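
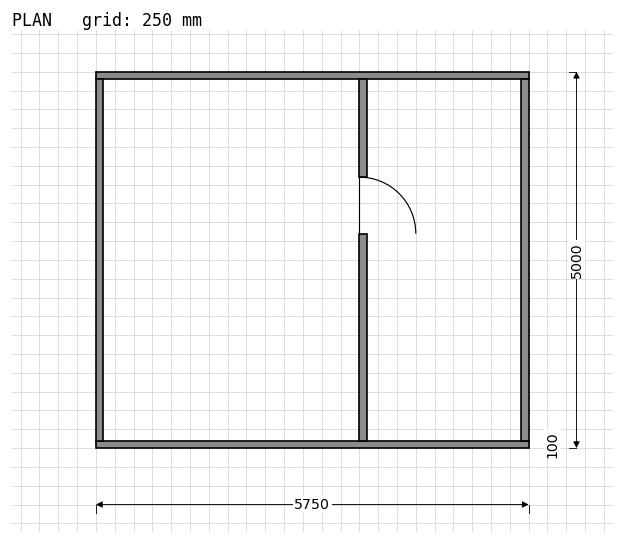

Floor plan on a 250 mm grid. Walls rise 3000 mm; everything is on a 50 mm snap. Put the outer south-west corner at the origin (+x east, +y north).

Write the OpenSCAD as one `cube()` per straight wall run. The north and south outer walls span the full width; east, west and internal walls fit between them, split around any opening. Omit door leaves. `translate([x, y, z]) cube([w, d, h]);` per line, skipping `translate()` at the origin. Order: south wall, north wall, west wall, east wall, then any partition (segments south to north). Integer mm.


cube([5750, 100, 3000]);
translate([0, 4900, 0]) cube([5750, 100, 3000]);
translate([0, 100, 0]) cube([100, 4800, 3000]);
translate([5650, 100, 0]) cube([100, 4800, 3000]);
translate([3500, 100, 0]) cube([100, 2750, 3000]);
translate([3500, 3600, 0]) cube([100, 1300, 3000]);


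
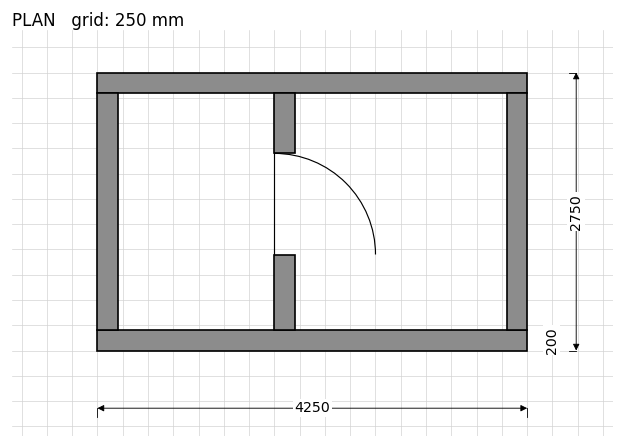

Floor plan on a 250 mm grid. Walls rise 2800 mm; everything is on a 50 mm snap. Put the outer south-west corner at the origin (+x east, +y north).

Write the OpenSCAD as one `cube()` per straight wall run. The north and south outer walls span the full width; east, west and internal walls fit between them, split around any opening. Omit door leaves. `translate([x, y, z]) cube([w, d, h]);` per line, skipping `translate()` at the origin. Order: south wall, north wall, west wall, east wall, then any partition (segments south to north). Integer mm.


cube([4250, 200, 2800]);
translate([0, 2550, 0]) cube([4250, 200, 2800]);
translate([0, 200, 0]) cube([200, 2350, 2800]);
translate([4050, 200, 0]) cube([200, 2350, 2800]);
translate([1750, 200, 0]) cube([200, 750, 2800]);
translate([1750, 1950, 0]) cube([200, 600, 2800]);


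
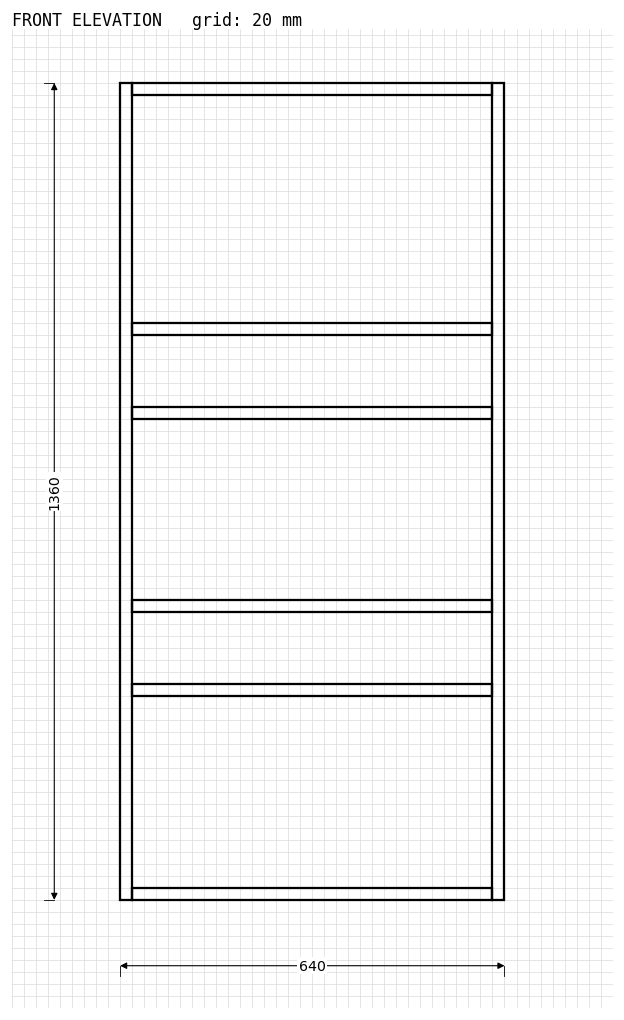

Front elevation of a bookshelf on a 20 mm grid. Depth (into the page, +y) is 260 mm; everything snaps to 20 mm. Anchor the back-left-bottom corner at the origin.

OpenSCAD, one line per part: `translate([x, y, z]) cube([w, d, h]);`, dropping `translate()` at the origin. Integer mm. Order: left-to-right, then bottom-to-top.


cube([20, 260, 1360]);
translate([20, 0, 0]) cube([600, 260, 20]);
translate([20, 0, 340]) cube([600, 260, 20]);
translate([20, 0, 480]) cube([600, 260, 20]);
translate([20, 0, 800]) cube([600, 260, 20]);
translate([20, 0, 940]) cube([600, 260, 20]);
translate([20, 0, 1340]) cube([600, 260, 20]);
translate([620, 0, 0]) cube([20, 260, 1360]);


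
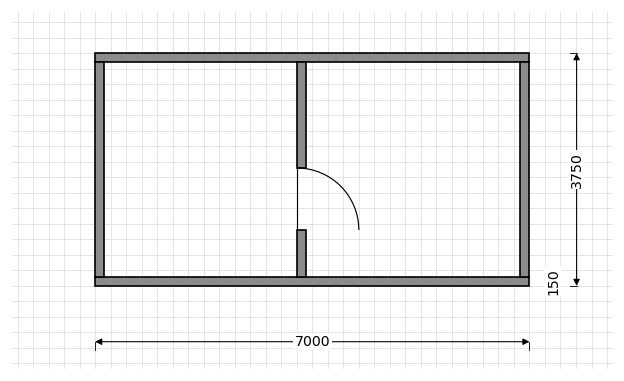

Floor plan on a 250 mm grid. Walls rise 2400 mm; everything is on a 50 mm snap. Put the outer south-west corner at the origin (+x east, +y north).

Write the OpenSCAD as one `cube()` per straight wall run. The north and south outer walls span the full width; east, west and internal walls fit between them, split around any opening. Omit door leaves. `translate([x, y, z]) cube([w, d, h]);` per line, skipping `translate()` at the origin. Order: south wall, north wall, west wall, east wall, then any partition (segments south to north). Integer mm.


cube([7000, 150, 2400]);
translate([0, 3600, 0]) cube([7000, 150, 2400]);
translate([0, 150, 0]) cube([150, 3450, 2400]);
translate([6850, 150, 0]) cube([150, 3450, 2400]);
translate([3250, 150, 0]) cube([150, 750, 2400]);
translate([3250, 1900, 0]) cube([150, 1700, 2400]);


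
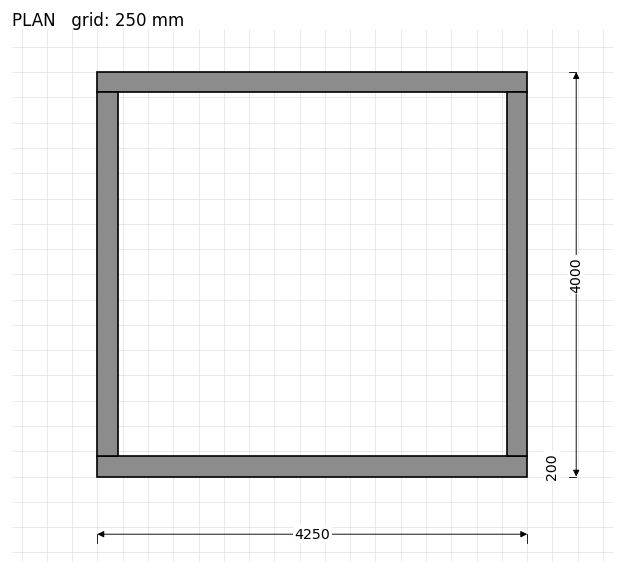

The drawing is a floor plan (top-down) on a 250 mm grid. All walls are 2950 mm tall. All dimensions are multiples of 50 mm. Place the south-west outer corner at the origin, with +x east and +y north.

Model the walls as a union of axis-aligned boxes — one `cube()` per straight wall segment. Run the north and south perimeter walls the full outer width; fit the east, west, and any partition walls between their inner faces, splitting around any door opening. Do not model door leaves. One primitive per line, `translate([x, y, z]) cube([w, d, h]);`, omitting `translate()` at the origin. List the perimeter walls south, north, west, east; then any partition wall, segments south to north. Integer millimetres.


cube([4250, 200, 2950]);
translate([0, 3800, 0]) cube([4250, 200, 2950]);
translate([0, 200, 0]) cube([200, 3600, 2950]);
translate([4050, 200, 0]) cube([200, 3600, 2950]);


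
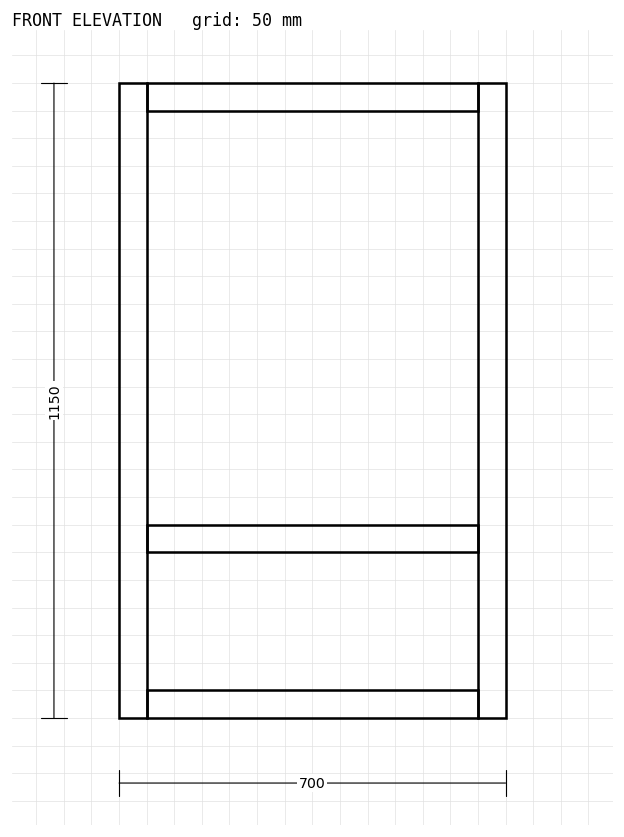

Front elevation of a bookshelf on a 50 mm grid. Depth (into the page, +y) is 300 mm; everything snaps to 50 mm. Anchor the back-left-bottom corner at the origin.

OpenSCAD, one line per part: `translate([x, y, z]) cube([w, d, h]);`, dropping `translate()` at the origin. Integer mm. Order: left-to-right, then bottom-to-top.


cube([50, 300, 1150]);
translate([50, 0, 0]) cube([600, 300, 50]);
translate([50, 0, 300]) cube([600, 300, 50]);
translate([50, 0, 1100]) cube([600, 300, 50]);
translate([650, 0, 0]) cube([50, 300, 1150]);


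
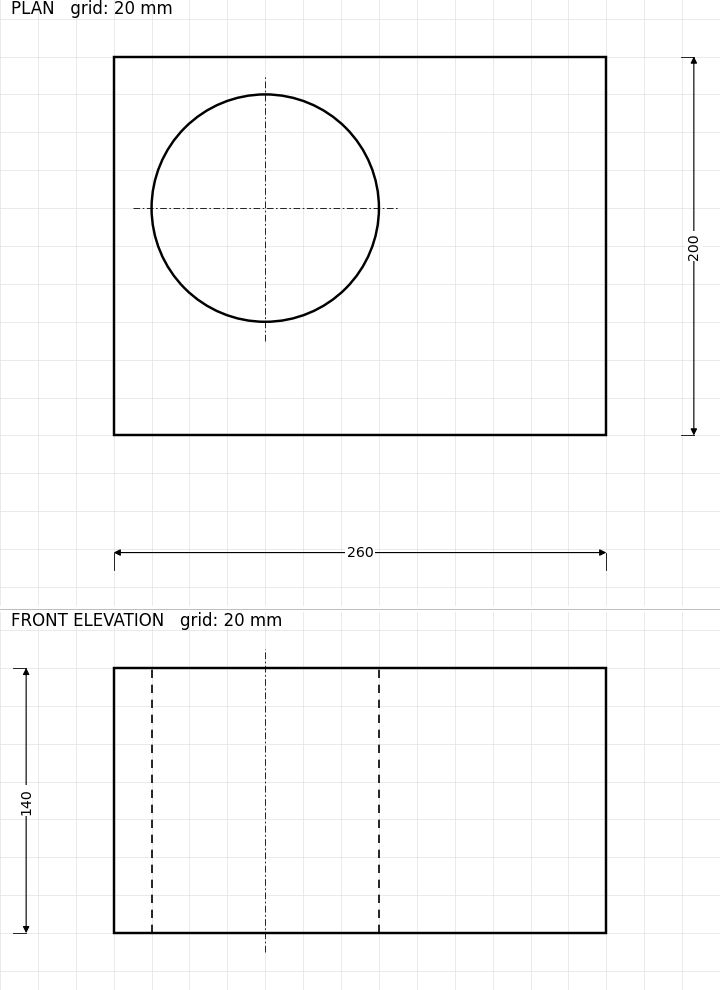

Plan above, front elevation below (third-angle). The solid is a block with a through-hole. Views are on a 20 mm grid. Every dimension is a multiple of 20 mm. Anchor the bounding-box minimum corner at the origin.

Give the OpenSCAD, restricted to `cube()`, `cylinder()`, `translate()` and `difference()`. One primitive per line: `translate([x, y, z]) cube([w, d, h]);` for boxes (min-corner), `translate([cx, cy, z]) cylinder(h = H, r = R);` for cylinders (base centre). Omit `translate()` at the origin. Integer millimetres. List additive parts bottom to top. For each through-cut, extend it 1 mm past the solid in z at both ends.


difference() {
  cube([260, 200, 140]);
  translate([80, 120, -1]) cylinder(h = 142, r = 60);
}


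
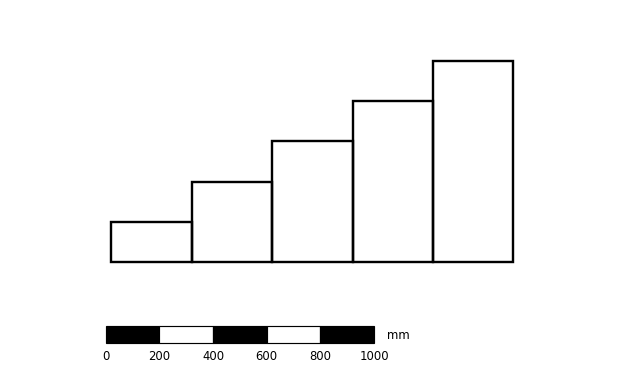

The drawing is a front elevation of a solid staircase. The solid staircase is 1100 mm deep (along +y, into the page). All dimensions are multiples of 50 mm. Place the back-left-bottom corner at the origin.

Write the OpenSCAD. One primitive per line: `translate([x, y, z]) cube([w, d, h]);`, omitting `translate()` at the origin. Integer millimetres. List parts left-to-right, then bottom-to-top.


cube([300, 1100, 150]);
translate([300, 0, 0]) cube([300, 1100, 300]);
translate([600, 0, 0]) cube([300, 1100, 450]);
translate([900, 0, 0]) cube([300, 1100, 600]);
translate([1200, 0, 0]) cube([300, 1100, 750]);


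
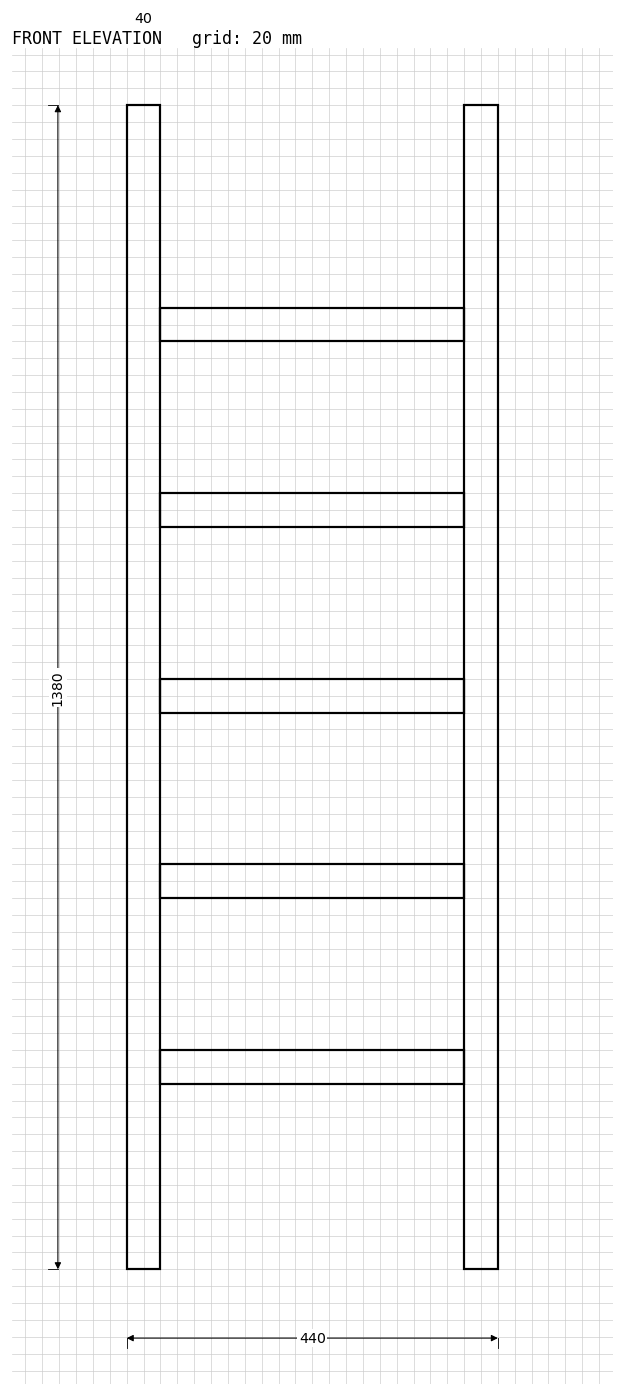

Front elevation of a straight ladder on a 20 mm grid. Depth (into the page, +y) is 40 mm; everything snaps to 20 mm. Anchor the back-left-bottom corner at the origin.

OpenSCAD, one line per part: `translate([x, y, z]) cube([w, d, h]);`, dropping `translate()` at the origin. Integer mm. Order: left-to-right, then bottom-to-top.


cube([40, 40, 1380]);
translate([40, 0, 220]) cube([360, 40, 40]);
translate([40, 0, 440]) cube([360, 40, 40]);
translate([40, 0, 660]) cube([360, 40, 40]);
translate([40, 0, 880]) cube([360, 40, 40]);
translate([40, 0, 1100]) cube([360, 40, 40]);
translate([400, 0, 0]) cube([40, 40, 1380]);


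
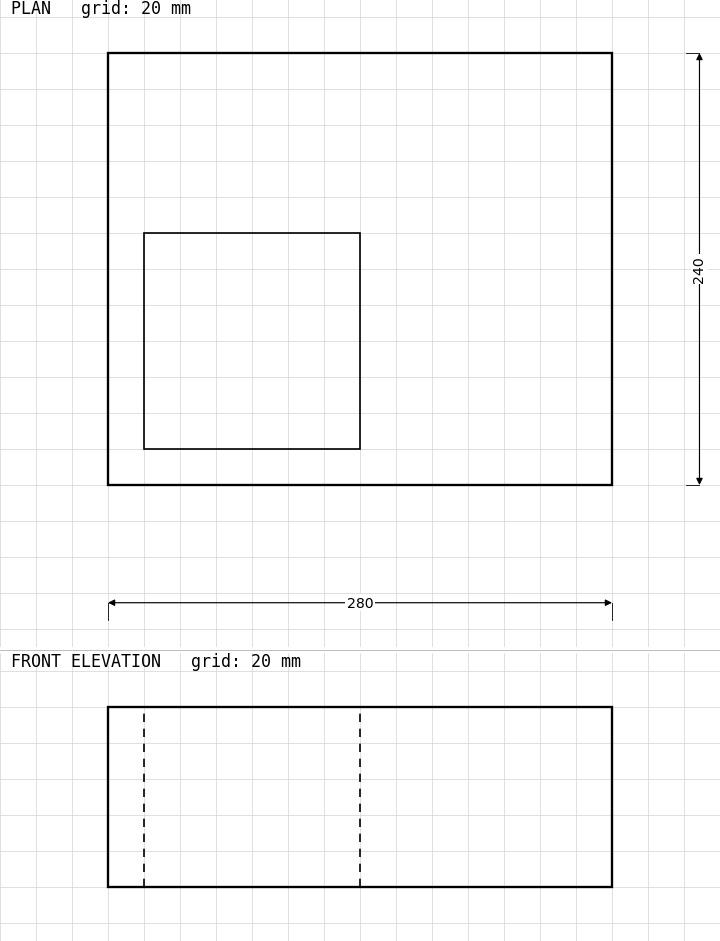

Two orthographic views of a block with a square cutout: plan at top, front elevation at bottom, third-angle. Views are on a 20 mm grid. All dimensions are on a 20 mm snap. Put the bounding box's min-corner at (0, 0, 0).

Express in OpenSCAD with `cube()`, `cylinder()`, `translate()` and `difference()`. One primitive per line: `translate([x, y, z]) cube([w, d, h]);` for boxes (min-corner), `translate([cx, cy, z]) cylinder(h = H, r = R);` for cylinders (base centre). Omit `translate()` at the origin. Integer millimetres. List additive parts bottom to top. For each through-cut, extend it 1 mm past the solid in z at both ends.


difference() {
  cube([280, 240, 100]);
  translate([20, 20, -1]) cube([120, 120, 102]);
}


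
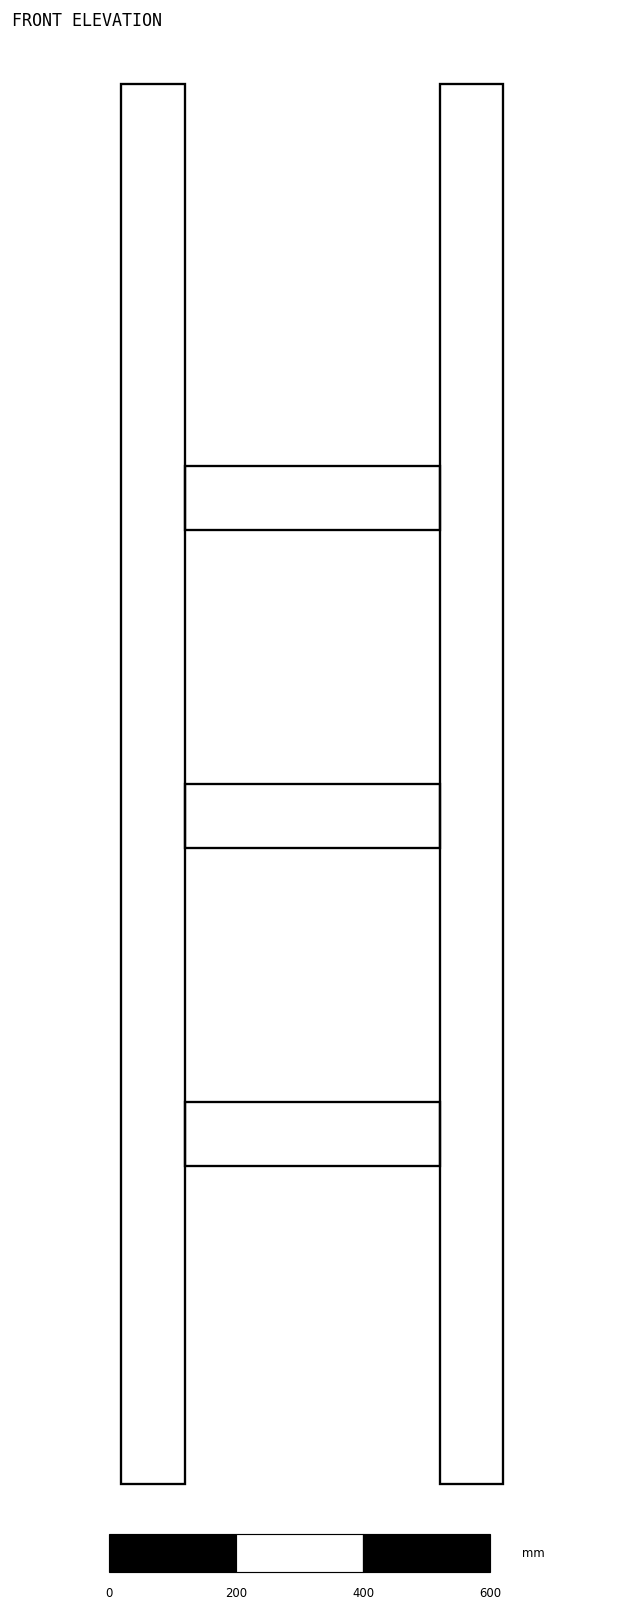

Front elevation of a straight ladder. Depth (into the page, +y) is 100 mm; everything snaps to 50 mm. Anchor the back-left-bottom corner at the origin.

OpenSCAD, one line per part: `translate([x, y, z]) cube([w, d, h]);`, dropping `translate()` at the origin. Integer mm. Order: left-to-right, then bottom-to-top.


cube([100, 100, 2200]);
translate([100, 0, 500]) cube([400, 100, 100]);
translate([100, 0, 1000]) cube([400, 100, 100]);
translate([100, 0, 1500]) cube([400, 100, 100]);
translate([500, 0, 0]) cube([100, 100, 2200]);


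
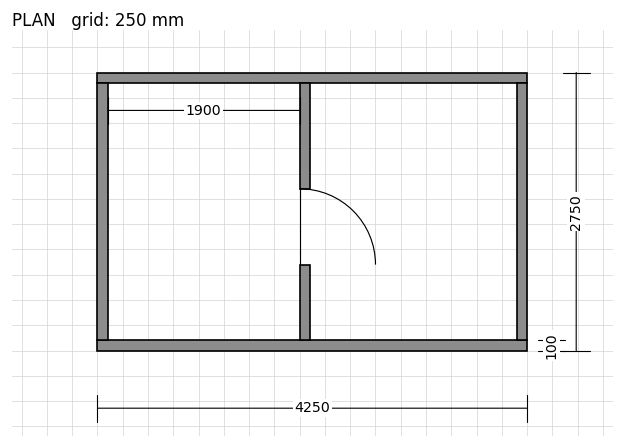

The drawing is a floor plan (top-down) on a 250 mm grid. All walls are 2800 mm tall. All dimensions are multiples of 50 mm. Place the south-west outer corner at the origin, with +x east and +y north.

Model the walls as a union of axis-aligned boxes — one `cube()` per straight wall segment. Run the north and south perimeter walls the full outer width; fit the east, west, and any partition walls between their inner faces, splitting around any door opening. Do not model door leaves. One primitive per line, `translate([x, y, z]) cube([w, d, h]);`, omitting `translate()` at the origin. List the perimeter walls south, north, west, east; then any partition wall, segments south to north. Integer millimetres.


cube([4250, 100, 2800]);
translate([0, 2650, 0]) cube([4250, 100, 2800]);
translate([0, 100, 0]) cube([100, 2550, 2800]);
translate([4150, 100, 0]) cube([100, 2550, 2800]);
translate([2000, 100, 0]) cube([100, 750, 2800]);
translate([2000, 1600, 0]) cube([100, 1050, 2800]);


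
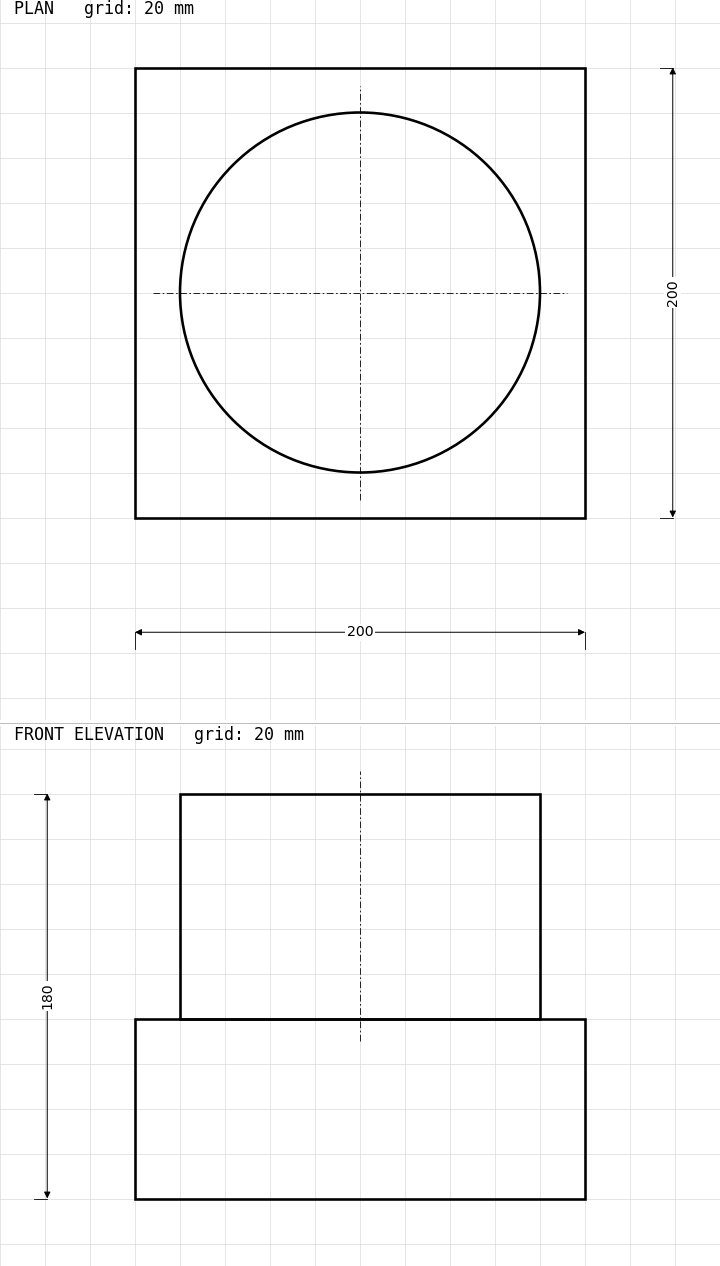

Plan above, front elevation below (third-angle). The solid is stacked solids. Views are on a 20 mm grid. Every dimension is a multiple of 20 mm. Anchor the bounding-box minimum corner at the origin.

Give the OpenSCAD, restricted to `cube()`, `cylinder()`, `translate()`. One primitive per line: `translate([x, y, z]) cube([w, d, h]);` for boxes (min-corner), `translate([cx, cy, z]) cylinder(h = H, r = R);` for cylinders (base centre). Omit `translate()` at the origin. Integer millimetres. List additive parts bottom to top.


cube([200, 200, 80]);
translate([100, 100, 80]) cylinder(h = 100, r = 80);


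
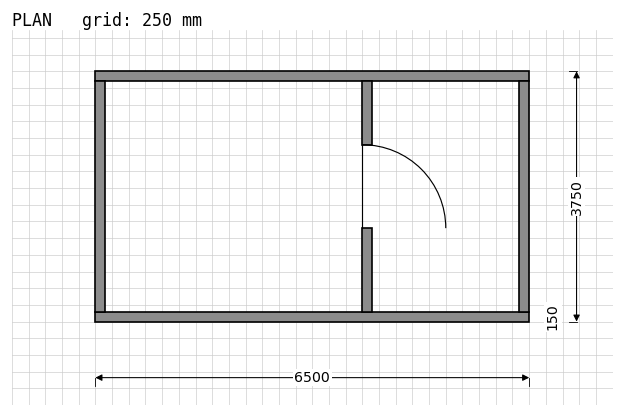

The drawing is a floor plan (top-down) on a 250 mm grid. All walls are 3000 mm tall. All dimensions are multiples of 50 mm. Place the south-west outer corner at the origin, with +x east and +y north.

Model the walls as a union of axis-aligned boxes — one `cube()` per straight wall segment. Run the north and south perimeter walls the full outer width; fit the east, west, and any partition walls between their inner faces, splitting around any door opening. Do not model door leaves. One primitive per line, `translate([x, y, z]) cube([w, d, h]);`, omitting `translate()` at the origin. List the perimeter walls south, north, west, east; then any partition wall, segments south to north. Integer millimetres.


cube([6500, 150, 3000]);
translate([0, 3600, 0]) cube([6500, 150, 3000]);
translate([0, 150, 0]) cube([150, 3450, 3000]);
translate([6350, 150, 0]) cube([150, 3450, 3000]);
translate([4000, 150, 0]) cube([150, 1250, 3000]);
translate([4000, 2650, 0]) cube([150, 950, 3000]);


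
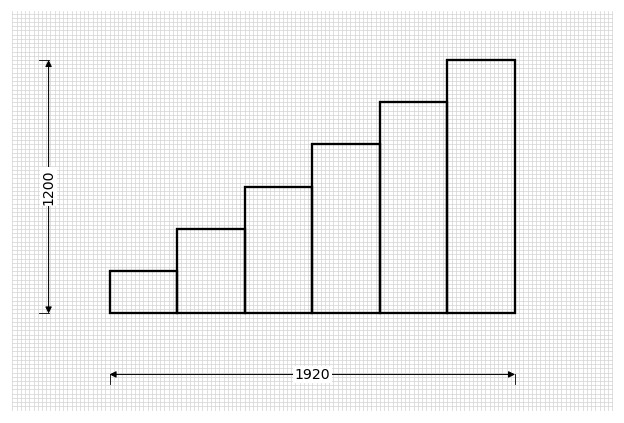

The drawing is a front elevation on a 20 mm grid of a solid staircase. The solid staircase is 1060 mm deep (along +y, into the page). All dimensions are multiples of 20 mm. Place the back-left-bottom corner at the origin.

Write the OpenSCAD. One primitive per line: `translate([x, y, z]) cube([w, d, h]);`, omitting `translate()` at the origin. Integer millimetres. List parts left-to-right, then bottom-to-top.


cube([320, 1060, 200]);
translate([320, 0, 0]) cube([320, 1060, 400]);
translate([640, 0, 0]) cube([320, 1060, 600]);
translate([960, 0, 0]) cube([320, 1060, 800]);
translate([1280, 0, 0]) cube([320, 1060, 1000]);
translate([1600, 0, 0]) cube([320, 1060, 1200]);


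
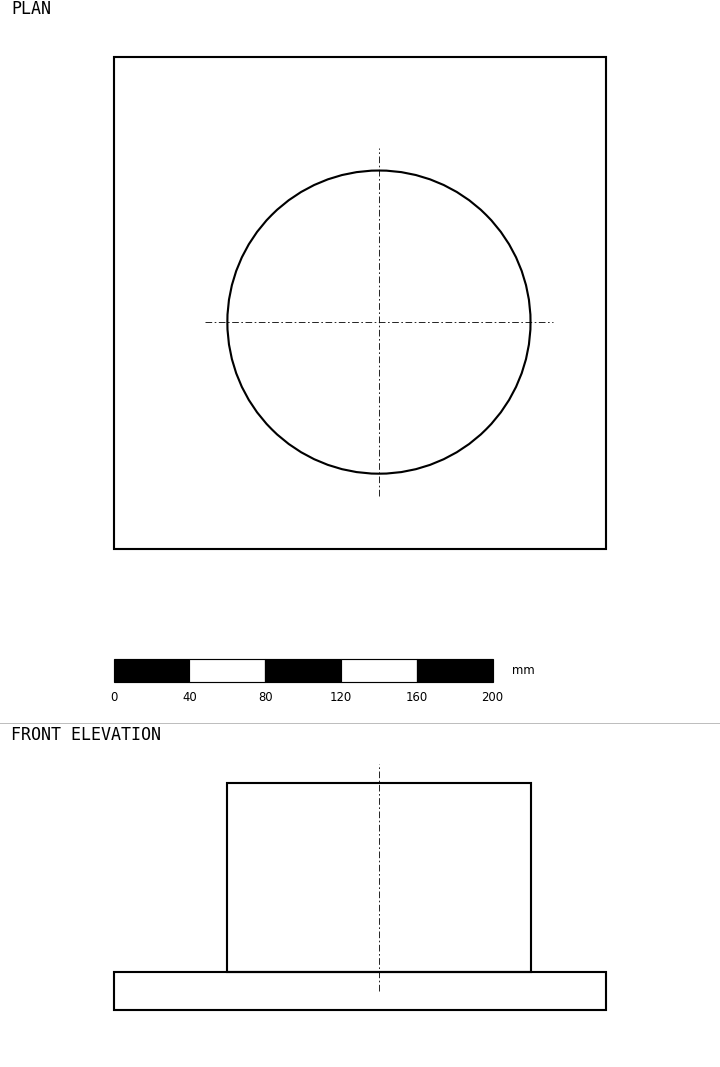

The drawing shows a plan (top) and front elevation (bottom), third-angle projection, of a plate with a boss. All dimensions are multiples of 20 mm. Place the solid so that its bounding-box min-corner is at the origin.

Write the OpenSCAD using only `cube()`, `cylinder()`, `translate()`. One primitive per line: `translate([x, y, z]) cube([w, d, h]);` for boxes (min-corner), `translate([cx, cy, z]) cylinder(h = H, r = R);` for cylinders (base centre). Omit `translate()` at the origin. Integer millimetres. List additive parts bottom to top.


cube([260, 260, 20]);
translate([140, 120, 20]) cylinder(h = 100, r = 80);


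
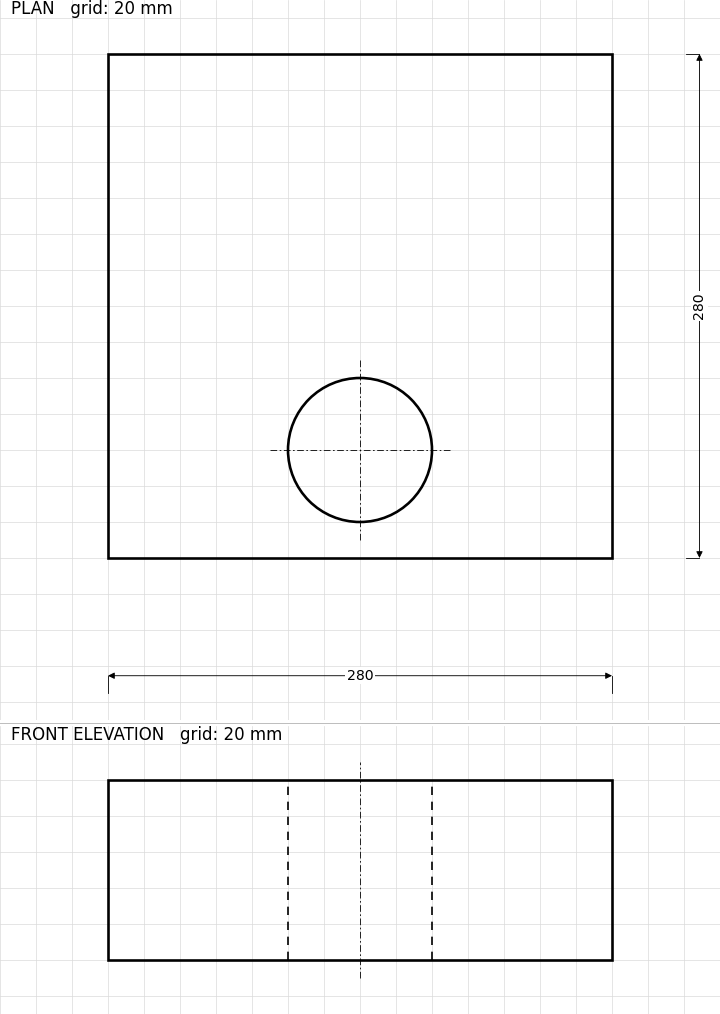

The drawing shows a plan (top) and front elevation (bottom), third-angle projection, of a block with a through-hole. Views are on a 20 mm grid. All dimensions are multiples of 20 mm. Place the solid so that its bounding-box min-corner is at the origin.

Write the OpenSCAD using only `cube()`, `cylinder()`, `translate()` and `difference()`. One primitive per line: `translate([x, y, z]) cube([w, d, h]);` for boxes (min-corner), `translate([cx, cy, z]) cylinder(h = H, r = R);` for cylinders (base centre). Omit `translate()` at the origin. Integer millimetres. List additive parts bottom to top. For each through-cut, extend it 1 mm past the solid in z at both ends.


difference() {
  cube([280, 280, 100]);
  translate([140, 60, -1]) cylinder(h = 102, r = 40);
}


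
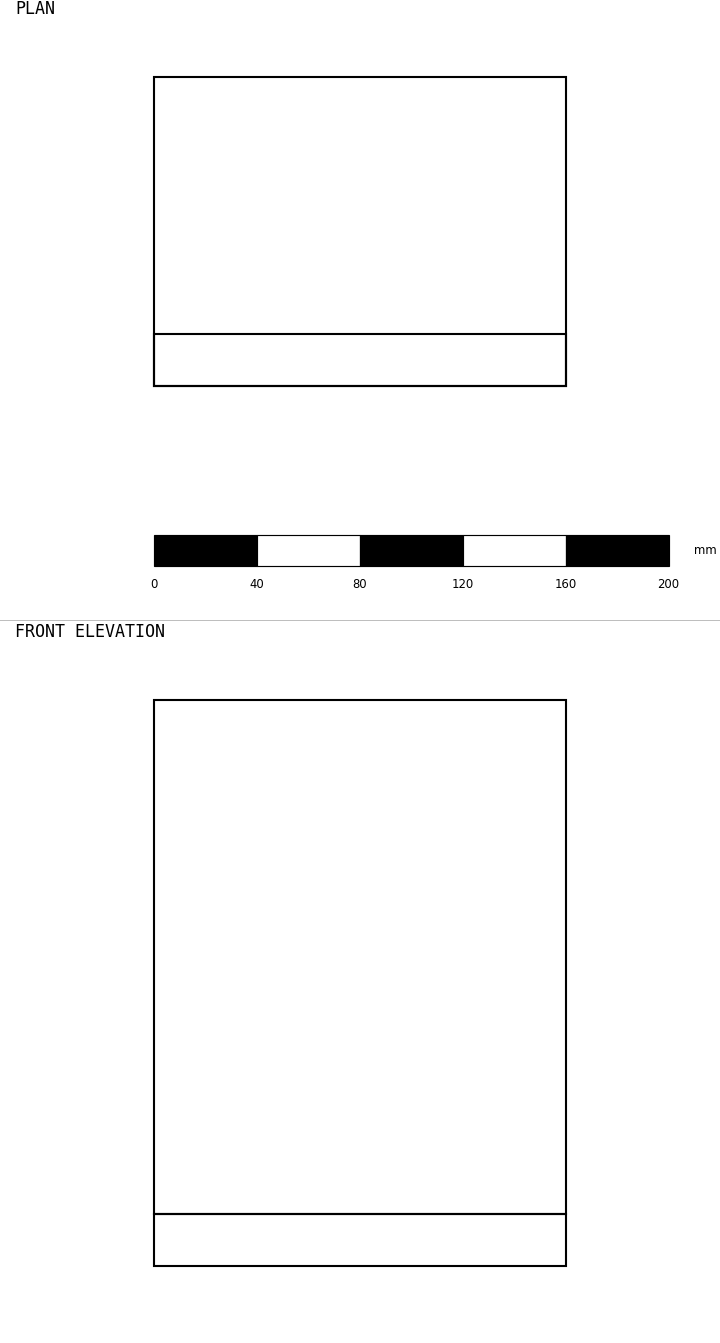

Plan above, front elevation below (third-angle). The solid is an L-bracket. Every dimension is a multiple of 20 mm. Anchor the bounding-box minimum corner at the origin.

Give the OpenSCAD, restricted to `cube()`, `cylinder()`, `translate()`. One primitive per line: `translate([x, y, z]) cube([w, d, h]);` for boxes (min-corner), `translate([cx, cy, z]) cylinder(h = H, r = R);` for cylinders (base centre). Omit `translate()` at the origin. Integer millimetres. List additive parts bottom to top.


cube([160, 120, 20]);
translate([0, 0, 20]) cube([160, 20, 200]);


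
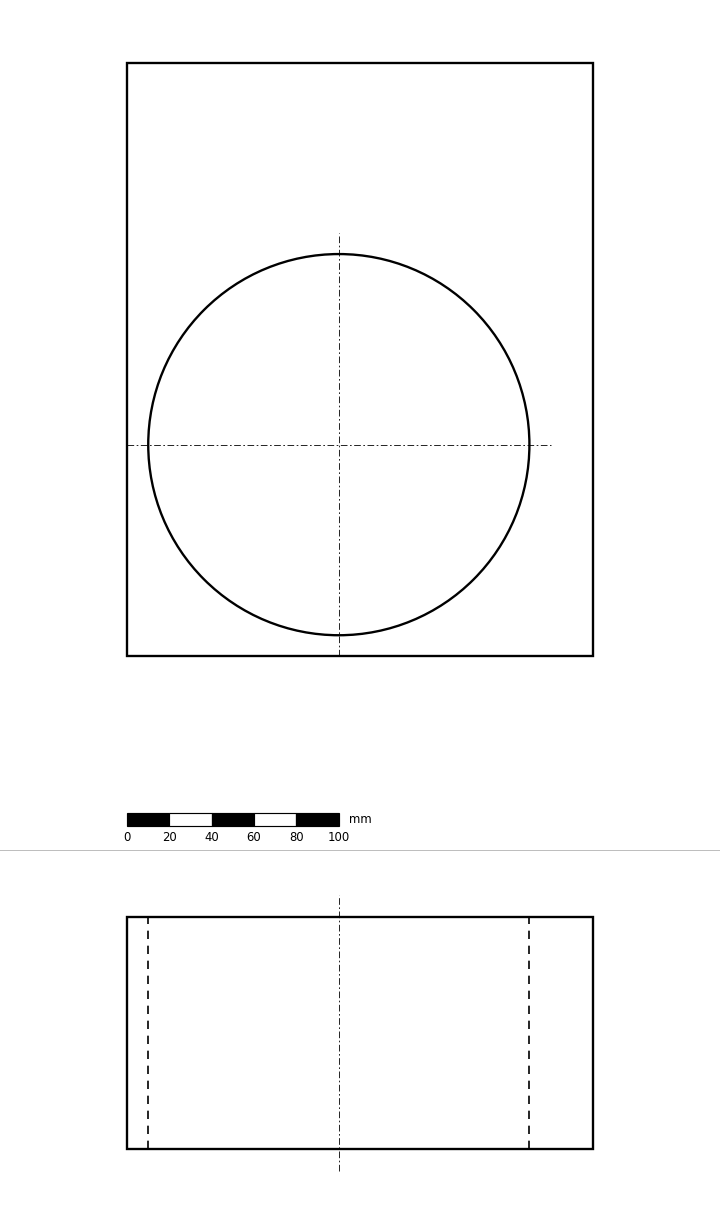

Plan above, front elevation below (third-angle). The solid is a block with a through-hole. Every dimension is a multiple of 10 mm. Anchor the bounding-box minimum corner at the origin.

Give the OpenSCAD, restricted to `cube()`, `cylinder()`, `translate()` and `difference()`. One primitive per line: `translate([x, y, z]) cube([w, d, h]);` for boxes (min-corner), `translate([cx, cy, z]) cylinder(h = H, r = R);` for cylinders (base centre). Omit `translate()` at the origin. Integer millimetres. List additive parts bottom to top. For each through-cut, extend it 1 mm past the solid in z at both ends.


difference() {
  cube([220, 280, 110]);
  translate([100, 100, -1]) cylinder(h = 112, r = 90);
}


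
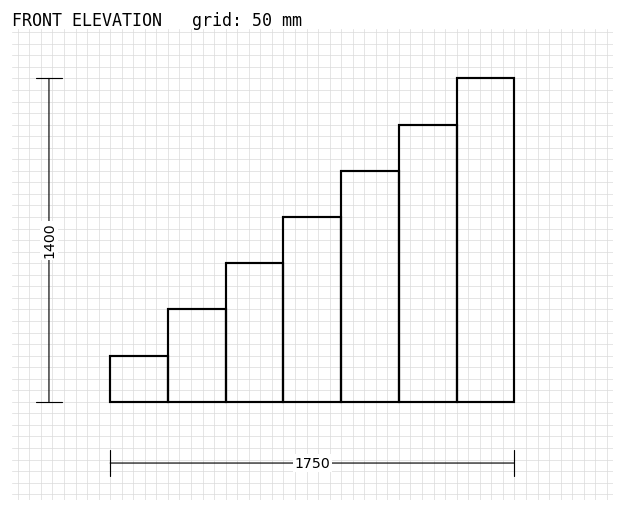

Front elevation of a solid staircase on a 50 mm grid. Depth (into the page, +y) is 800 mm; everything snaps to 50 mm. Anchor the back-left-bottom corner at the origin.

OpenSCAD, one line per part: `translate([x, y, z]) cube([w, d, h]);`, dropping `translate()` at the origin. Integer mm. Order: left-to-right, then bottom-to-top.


cube([250, 800, 200]);
translate([250, 0, 0]) cube([250, 800, 400]);
translate([500, 0, 0]) cube([250, 800, 600]);
translate([750, 0, 0]) cube([250, 800, 800]);
translate([1000, 0, 0]) cube([250, 800, 1000]);
translate([1250, 0, 0]) cube([250, 800, 1200]);
translate([1500, 0, 0]) cube([250, 800, 1400]);


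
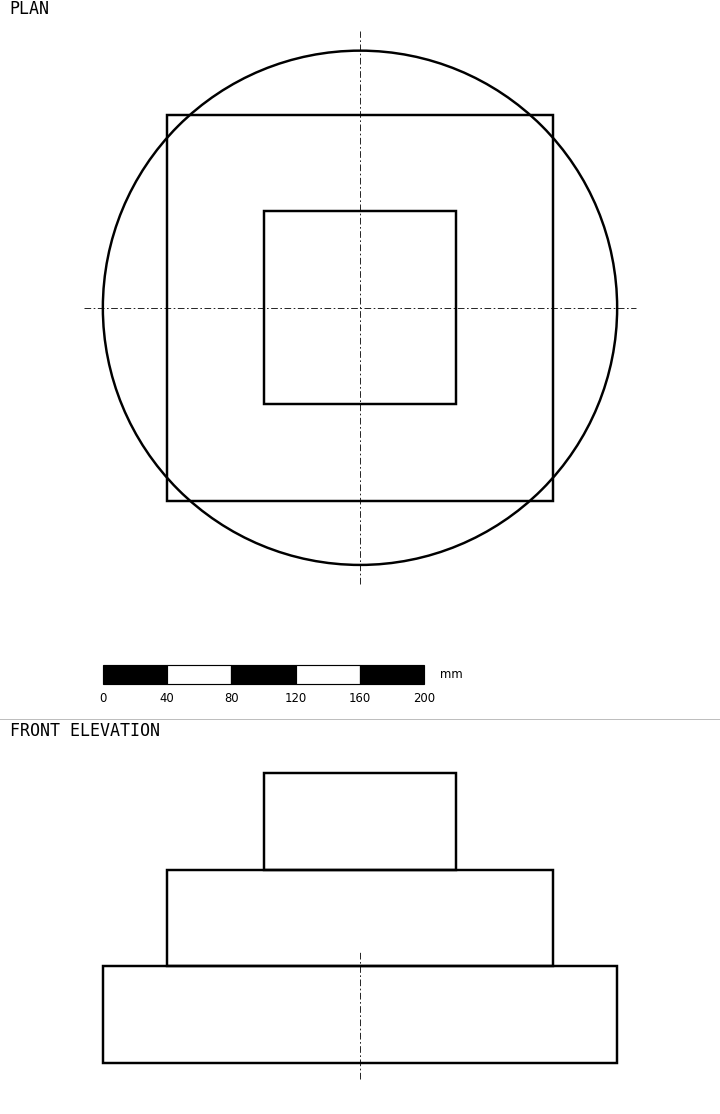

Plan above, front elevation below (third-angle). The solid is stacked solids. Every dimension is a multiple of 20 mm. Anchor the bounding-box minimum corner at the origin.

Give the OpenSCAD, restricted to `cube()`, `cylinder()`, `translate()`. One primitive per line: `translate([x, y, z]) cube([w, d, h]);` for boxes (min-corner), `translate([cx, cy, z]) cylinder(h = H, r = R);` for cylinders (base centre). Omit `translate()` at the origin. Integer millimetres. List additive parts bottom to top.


translate([160, 160, 0]) cylinder(h = 60, r = 160);
translate([40, 40, 60]) cube([240, 240, 60]);
translate([100, 100, 120]) cube([120, 120, 60]);


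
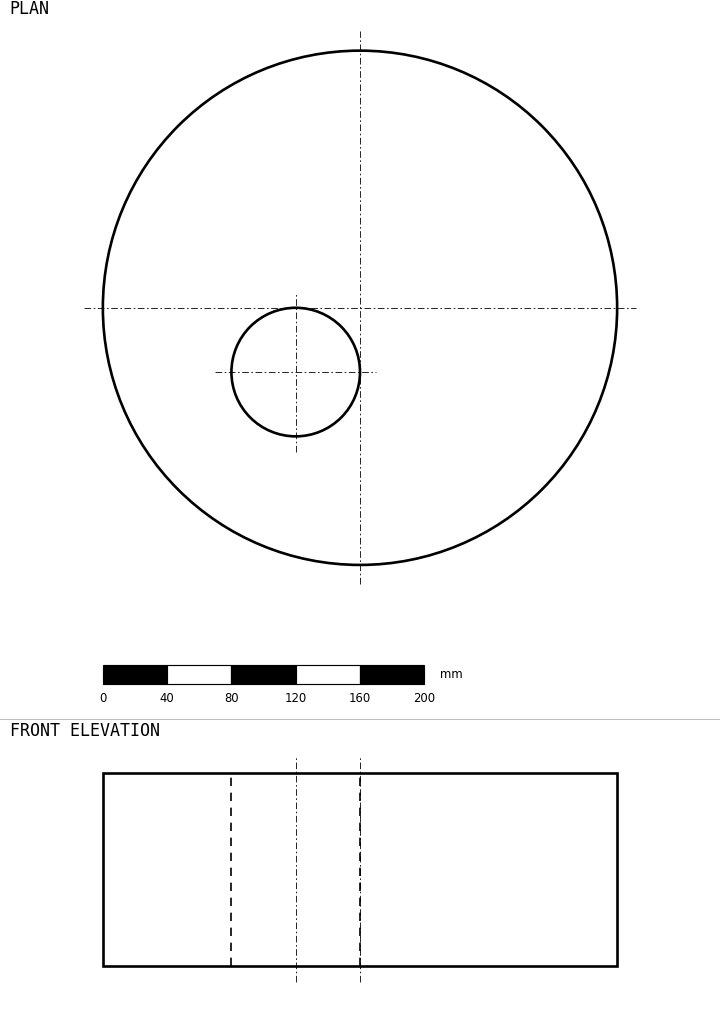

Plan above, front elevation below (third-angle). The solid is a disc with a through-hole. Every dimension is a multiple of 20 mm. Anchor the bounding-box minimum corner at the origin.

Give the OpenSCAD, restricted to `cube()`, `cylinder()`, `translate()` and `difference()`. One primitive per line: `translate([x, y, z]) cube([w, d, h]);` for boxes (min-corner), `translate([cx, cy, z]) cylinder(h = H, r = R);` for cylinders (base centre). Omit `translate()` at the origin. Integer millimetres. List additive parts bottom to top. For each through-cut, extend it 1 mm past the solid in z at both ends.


difference() {
  translate([160, 160, 0]) cylinder(h = 120, r = 160);
  translate([120, 120, -1]) cylinder(h = 122, r = 40);
}


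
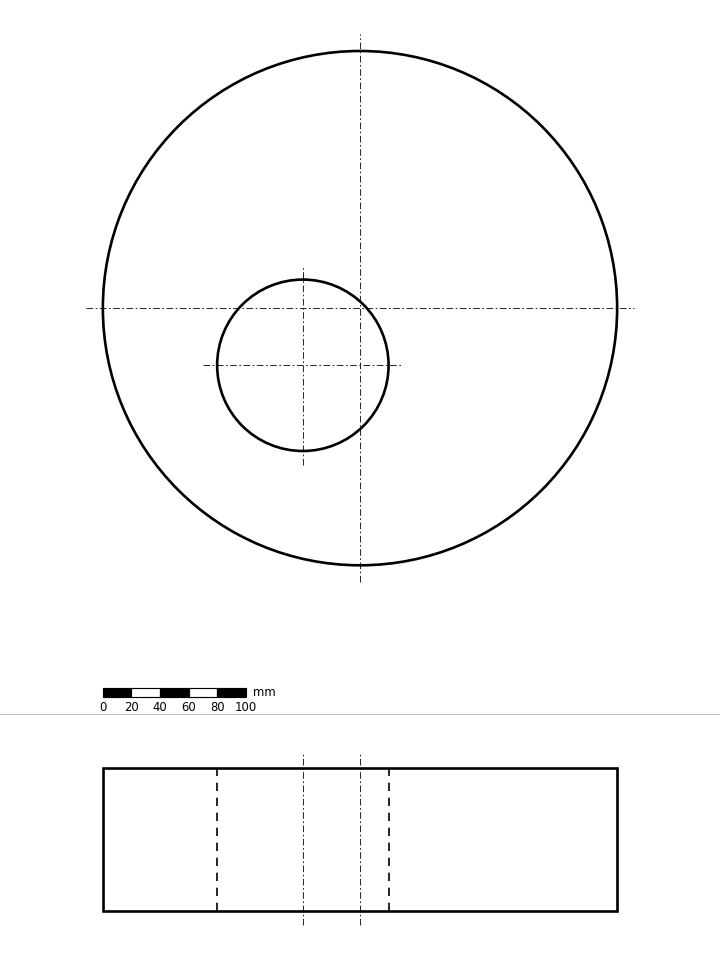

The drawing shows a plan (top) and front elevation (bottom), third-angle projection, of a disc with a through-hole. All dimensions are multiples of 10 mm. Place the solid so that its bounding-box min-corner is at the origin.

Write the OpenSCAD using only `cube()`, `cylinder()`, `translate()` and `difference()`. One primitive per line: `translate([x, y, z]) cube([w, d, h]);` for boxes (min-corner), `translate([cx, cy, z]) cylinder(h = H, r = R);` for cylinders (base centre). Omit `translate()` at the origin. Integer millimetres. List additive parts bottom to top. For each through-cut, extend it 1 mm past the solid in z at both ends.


difference() {
  translate([180, 180, 0]) cylinder(h = 100, r = 180);
  translate([140, 140, -1]) cylinder(h = 102, r = 60);
}


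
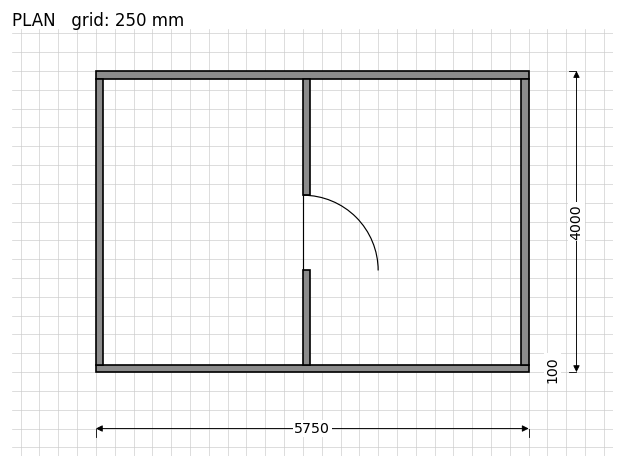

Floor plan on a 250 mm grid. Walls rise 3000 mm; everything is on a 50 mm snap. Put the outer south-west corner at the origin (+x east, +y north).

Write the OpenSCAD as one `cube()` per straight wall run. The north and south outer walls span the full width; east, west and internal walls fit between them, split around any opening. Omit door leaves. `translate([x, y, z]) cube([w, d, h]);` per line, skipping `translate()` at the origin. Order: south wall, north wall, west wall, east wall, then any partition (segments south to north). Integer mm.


cube([5750, 100, 3000]);
translate([0, 3900, 0]) cube([5750, 100, 3000]);
translate([0, 100, 0]) cube([100, 3800, 3000]);
translate([5650, 100, 0]) cube([100, 3800, 3000]);
translate([2750, 100, 0]) cube([100, 1250, 3000]);
translate([2750, 2350, 0]) cube([100, 1550, 3000]);


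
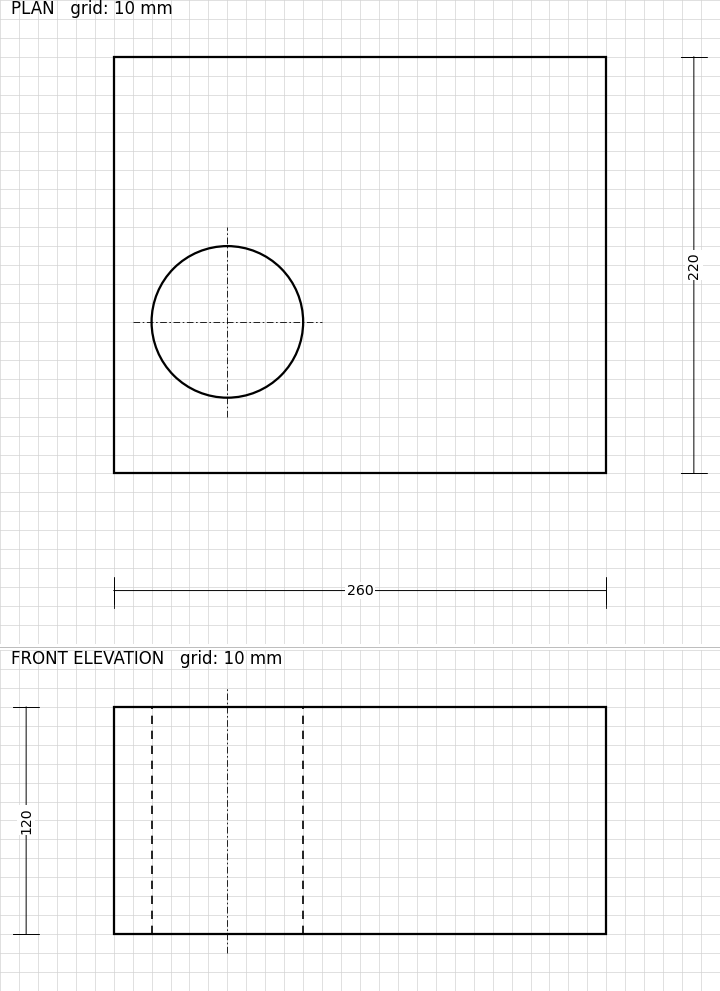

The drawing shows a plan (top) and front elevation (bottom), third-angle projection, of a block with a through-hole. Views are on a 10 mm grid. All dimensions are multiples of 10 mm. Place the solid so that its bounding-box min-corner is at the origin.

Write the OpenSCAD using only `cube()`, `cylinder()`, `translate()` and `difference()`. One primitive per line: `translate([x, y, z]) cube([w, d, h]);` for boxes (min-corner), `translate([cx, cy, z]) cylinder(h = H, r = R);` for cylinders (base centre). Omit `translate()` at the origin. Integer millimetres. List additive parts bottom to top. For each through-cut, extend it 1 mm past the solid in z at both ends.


difference() {
  cube([260, 220, 120]);
  translate([60, 80, -1]) cylinder(h = 122, r = 40);
}


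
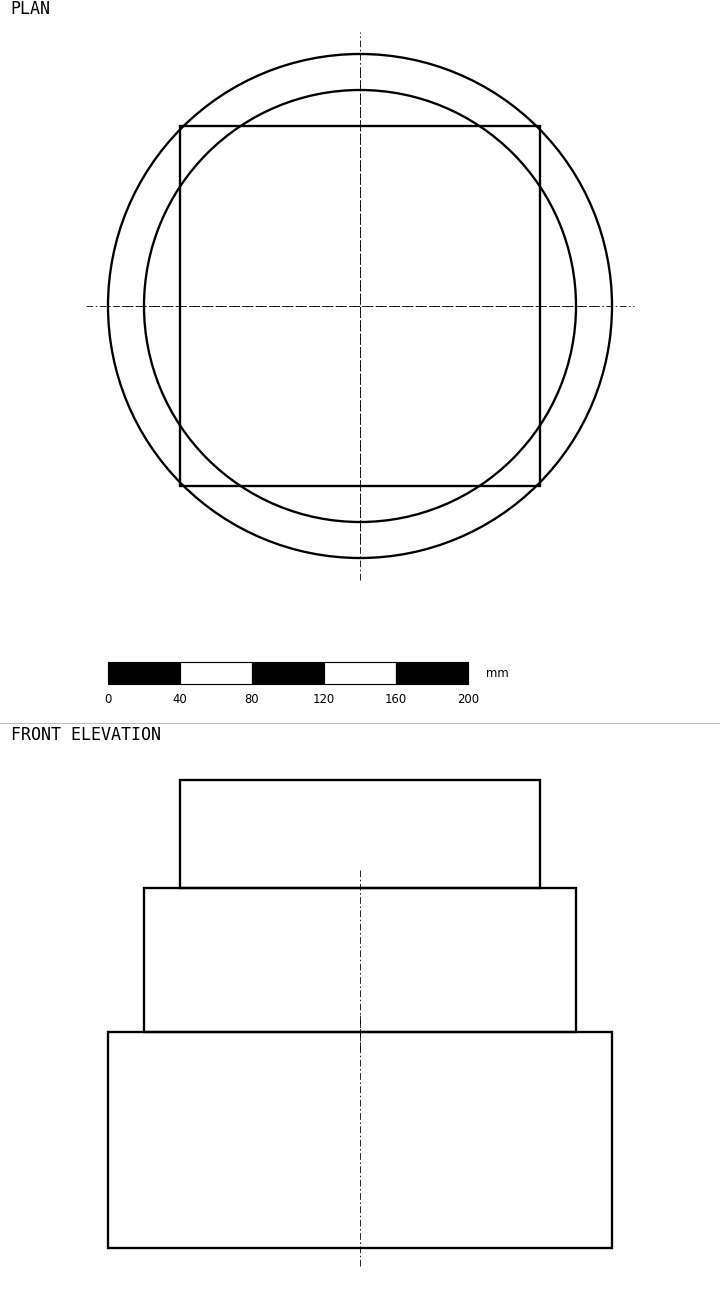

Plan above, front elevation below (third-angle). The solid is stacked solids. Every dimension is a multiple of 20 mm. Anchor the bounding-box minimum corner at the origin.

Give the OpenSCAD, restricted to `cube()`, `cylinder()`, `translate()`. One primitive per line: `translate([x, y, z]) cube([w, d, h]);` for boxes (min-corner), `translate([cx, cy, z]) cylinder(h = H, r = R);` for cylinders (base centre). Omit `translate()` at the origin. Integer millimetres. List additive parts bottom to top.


translate([140, 140, 0]) cylinder(h = 120, r = 140);
translate([140, 140, 120]) cylinder(h = 80, r = 120);
translate([40, 40, 200]) cube([200, 200, 60]);


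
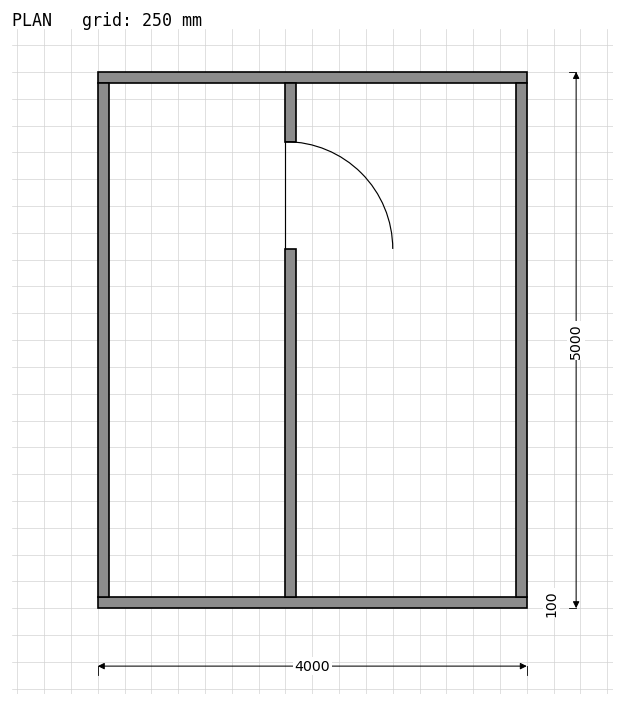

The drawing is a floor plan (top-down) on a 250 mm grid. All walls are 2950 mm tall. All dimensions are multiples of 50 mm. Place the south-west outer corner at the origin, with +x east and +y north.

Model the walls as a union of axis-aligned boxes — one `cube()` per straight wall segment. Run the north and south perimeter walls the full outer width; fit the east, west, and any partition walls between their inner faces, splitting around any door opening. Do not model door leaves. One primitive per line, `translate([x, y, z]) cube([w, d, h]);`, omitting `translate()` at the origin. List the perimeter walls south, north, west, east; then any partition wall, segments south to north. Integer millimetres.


cube([4000, 100, 2950]);
translate([0, 4900, 0]) cube([4000, 100, 2950]);
translate([0, 100, 0]) cube([100, 4800, 2950]);
translate([3900, 100, 0]) cube([100, 4800, 2950]);
translate([1750, 100, 0]) cube([100, 3250, 2950]);
translate([1750, 4350, 0]) cube([100, 550, 2950]);


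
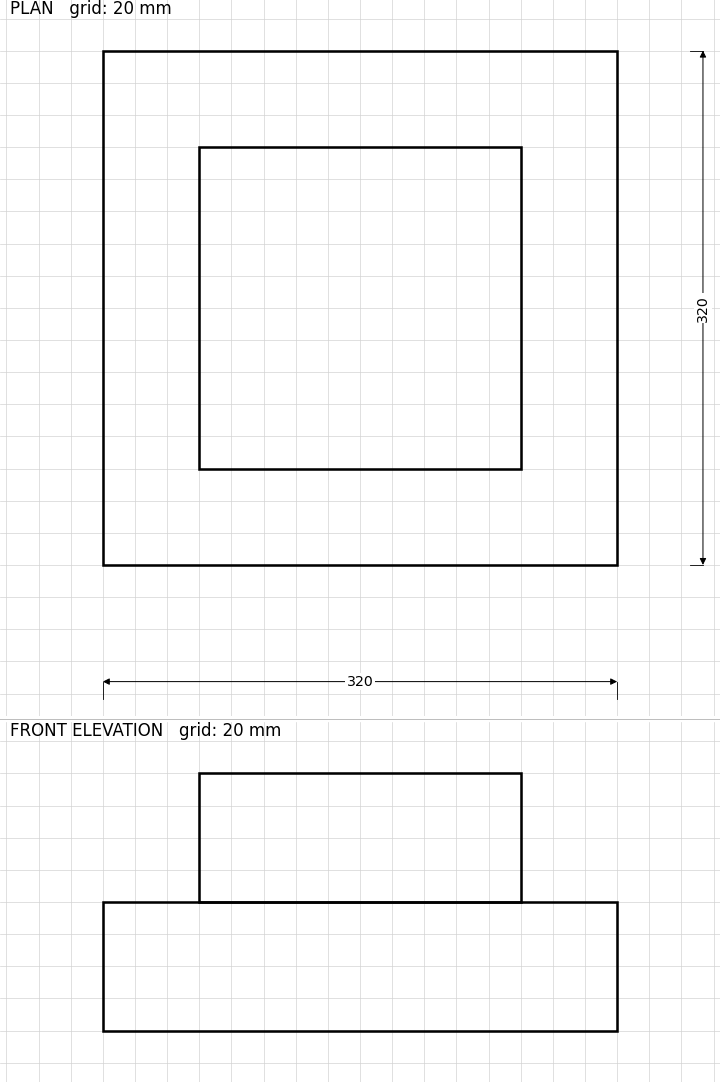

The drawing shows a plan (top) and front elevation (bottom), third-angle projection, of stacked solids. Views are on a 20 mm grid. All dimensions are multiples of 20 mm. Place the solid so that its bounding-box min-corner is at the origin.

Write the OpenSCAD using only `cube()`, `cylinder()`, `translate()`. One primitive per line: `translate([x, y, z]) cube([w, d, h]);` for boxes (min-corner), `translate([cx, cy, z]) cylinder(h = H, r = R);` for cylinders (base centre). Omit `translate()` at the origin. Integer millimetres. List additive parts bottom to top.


cube([320, 320, 80]);
translate([60, 60, 80]) cube([200, 200, 80]);


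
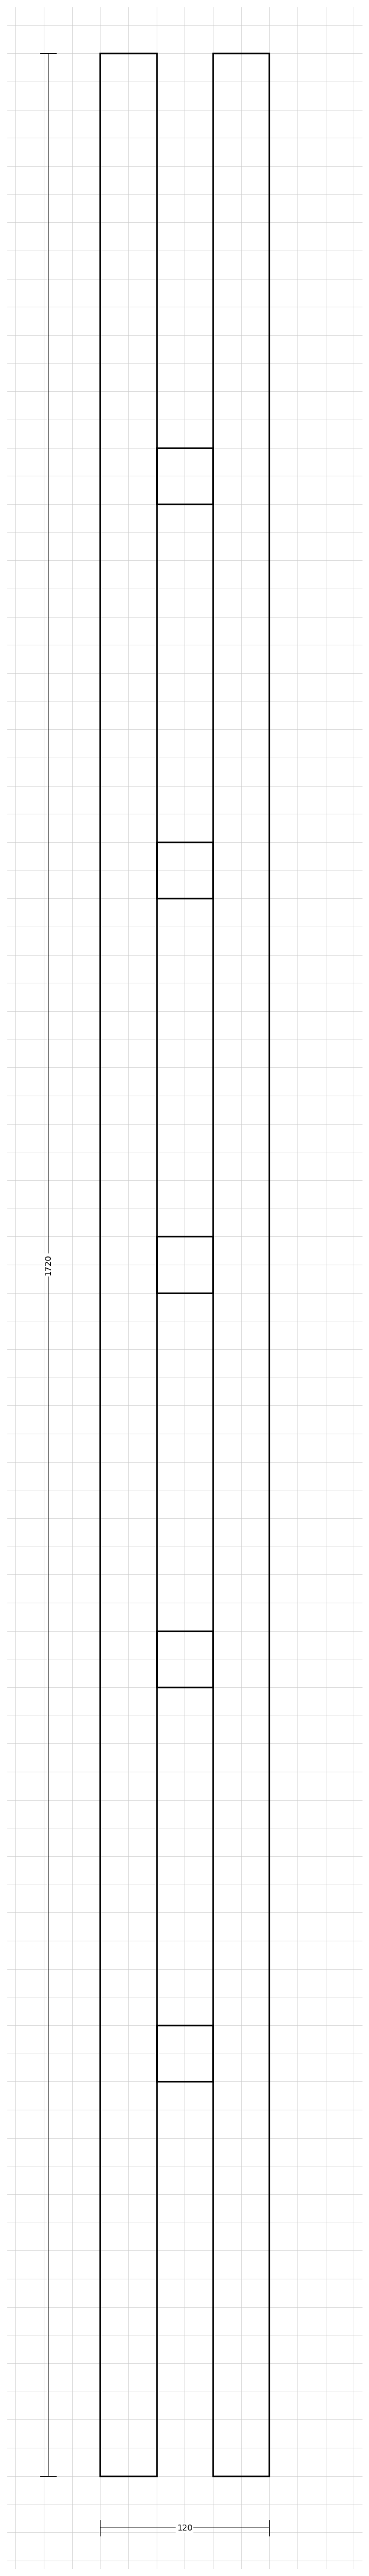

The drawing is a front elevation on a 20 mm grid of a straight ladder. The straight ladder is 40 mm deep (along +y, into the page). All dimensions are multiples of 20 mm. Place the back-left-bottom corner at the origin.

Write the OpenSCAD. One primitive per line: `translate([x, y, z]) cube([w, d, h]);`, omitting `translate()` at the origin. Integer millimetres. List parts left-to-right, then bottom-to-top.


cube([40, 40, 1720]);
translate([40, 0, 280]) cube([40, 40, 40]);
translate([40, 0, 560]) cube([40, 40, 40]);
translate([40, 0, 840]) cube([40, 40, 40]);
translate([40, 0, 1120]) cube([40, 40, 40]);
translate([40, 0, 1400]) cube([40, 40, 40]);
translate([80, 0, 0]) cube([40, 40, 1720]);


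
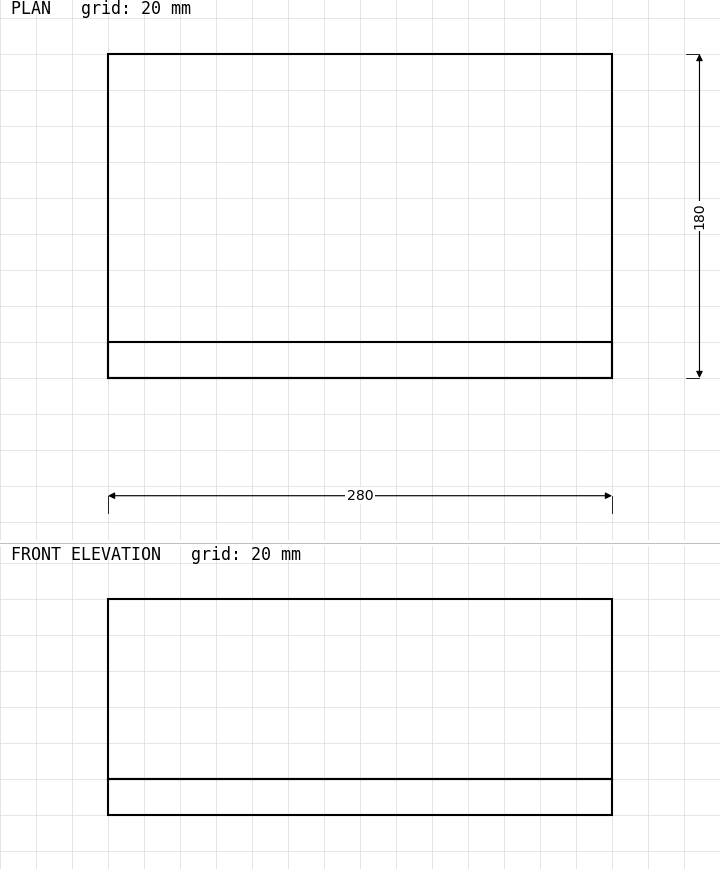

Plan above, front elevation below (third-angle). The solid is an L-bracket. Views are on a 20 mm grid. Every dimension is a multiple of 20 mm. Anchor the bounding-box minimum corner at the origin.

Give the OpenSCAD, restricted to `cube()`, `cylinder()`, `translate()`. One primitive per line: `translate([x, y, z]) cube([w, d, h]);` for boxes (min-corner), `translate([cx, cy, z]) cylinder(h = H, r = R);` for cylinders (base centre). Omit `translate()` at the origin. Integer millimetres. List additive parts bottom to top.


cube([280, 180, 20]);
translate([0, 0, 20]) cube([280, 20, 100]);


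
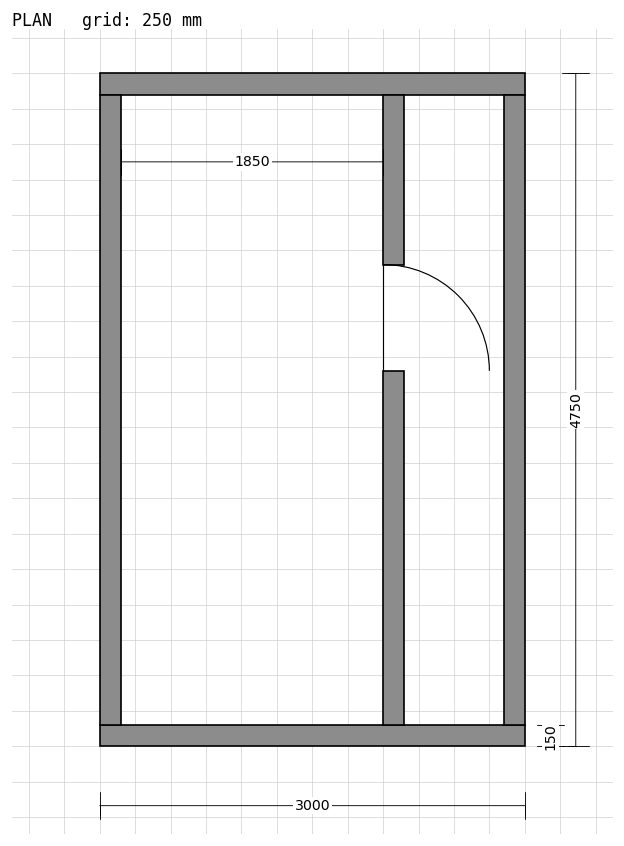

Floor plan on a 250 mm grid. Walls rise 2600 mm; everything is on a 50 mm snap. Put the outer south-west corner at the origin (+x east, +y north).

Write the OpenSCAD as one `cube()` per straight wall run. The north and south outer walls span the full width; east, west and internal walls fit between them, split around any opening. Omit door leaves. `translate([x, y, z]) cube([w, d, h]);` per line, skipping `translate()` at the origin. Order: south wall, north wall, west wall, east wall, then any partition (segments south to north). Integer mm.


cube([3000, 150, 2600]);
translate([0, 4600, 0]) cube([3000, 150, 2600]);
translate([0, 150, 0]) cube([150, 4450, 2600]);
translate([2850, 150, 0]) cube([150, 4450, 2600]);
translate([2000, 150, 0]) cube([150, 2500, 2600]);
translate([2000, 3400, 0]) cube([150, 1200, 2600]);


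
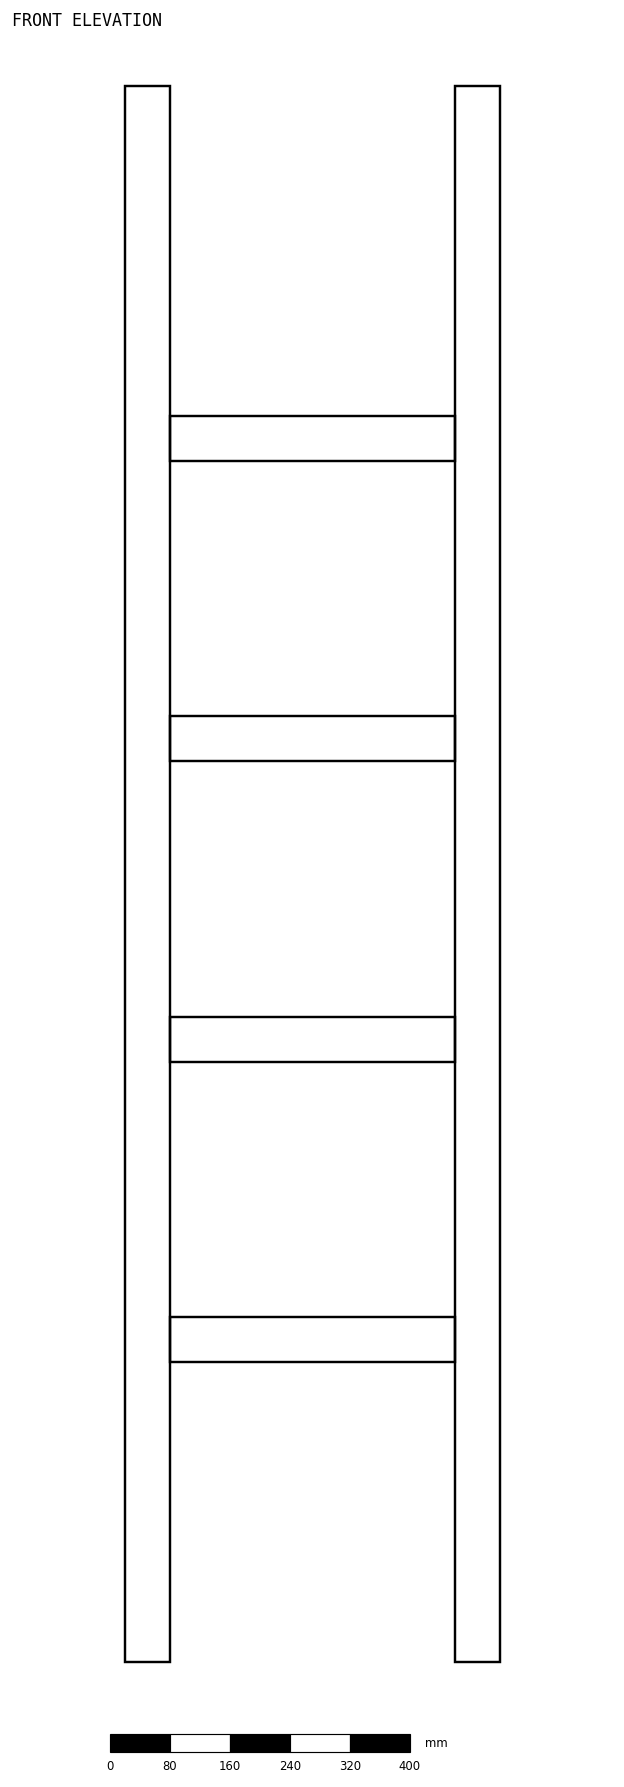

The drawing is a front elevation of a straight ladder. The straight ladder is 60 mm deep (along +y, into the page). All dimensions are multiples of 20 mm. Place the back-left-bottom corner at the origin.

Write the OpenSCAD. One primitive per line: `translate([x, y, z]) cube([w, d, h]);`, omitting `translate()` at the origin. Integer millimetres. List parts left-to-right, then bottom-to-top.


cube([60, 60, 2100]);
translate([60, 0, 400]) cube([380, 60, 60]);
translate([60, 0, 800]) cube([380, 60, 60]);
translate([60, 0, 1200]) cube([380, 60, 60]);
translate([60, 0, 1600]) cube([380, 60, 60]);
translate([440, 0, 0]) cube([60, 60, 2100]);


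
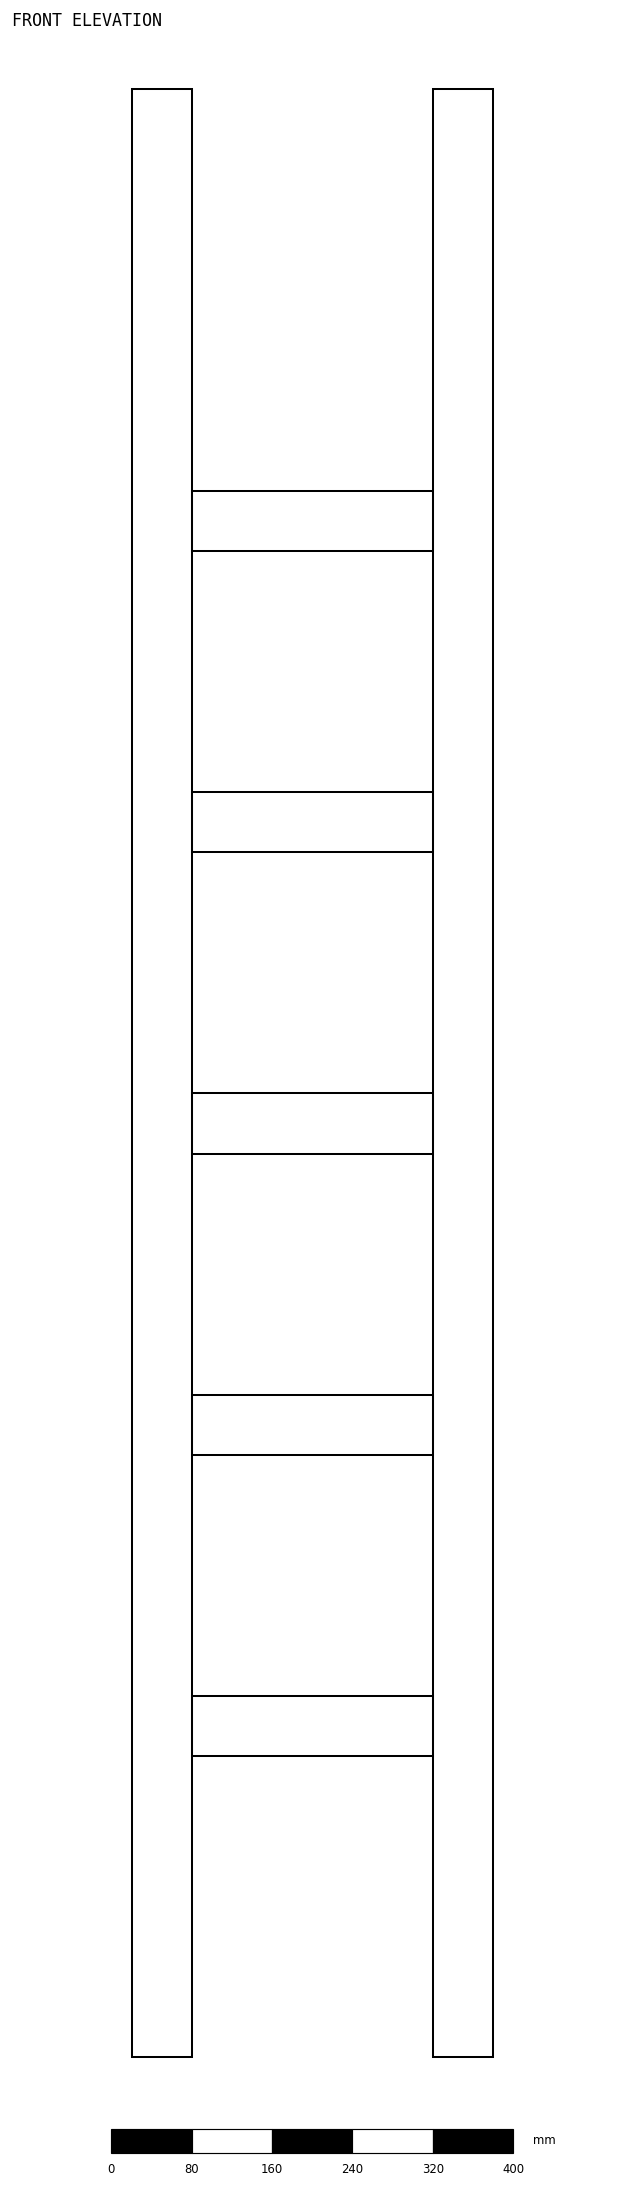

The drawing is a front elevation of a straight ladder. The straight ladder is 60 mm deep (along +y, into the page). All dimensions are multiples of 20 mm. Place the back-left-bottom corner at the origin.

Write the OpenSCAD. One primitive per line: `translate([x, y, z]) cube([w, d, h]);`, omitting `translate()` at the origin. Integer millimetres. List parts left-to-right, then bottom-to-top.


cube([60, 60, 1960]);
translate([60, 0, 300]) cube([240, 60, 60]);
translate([60, 0, 600]) cube([240, 60, 60]);
translate([60, 0, 900]) cube([240, 60, 60]);
translate([60, 0, 1200]) cube([240, 60, 60]);
translate([60, 0, 1500]) cube([240, 60, 60]);
translate([300, 0, 0]) cube([60, 60, 1960]);


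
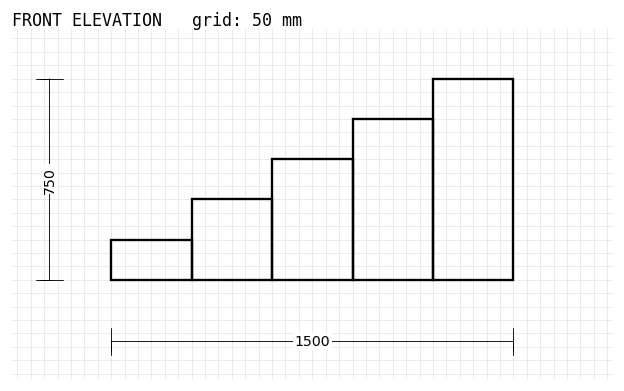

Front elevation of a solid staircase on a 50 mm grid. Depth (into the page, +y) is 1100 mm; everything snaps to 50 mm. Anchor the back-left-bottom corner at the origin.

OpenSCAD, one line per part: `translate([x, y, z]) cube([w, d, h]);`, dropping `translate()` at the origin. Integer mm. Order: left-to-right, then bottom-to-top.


cube([300, 1100, 150]);
translate([300, 0, 0]) cube([300, 1100, 300]);
translate([600, 0, 0]) cube([300, 1100, 450]);
translate([900, 0, 0]) cube([300, 1100, 600]);
translate([1200, 0, 0]) cube([300, 1100, 750]);


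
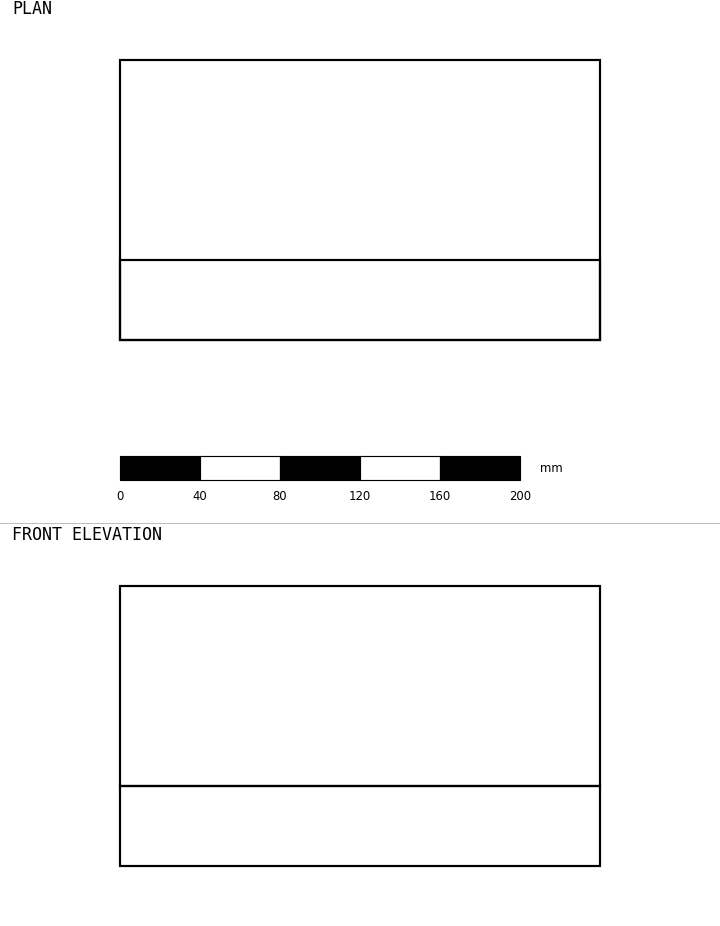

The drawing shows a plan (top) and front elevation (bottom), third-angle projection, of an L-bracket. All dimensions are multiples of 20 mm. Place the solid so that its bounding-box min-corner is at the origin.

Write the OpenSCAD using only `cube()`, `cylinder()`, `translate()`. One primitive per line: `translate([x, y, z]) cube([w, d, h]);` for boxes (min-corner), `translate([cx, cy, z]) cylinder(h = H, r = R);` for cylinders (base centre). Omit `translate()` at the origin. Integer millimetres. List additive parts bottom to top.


cube([240, 140, 40]);
translate([0, 0, 40]) cube([240, 40, 100]);
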